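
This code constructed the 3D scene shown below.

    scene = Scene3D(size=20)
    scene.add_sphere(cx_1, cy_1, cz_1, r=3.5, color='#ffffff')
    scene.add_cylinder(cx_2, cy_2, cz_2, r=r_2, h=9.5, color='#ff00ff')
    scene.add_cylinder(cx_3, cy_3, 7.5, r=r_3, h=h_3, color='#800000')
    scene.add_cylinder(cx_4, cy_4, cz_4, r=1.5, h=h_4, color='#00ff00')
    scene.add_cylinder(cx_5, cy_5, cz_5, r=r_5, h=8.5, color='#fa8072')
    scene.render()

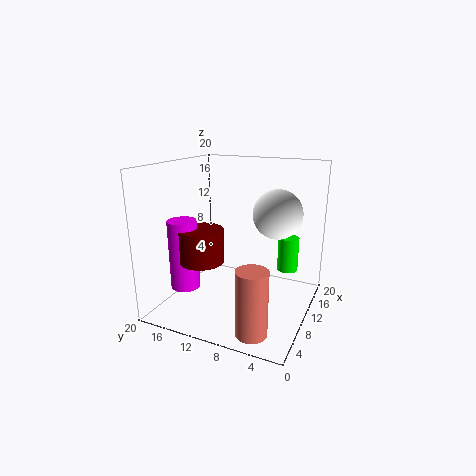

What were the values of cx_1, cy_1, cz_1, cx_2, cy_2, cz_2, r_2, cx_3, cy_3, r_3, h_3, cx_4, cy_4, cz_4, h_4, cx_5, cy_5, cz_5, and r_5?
cx_1 = 13.5; cy_1 = 5.5; cz_1 = 13; cx_2 = 5.5; cy_2 = 16; cz_2 = 3.5; r_2 = 2; cx_3 = 6; cy_3 = 13.5; r_3 = 3; h_3 = 4.5; cx_4 = 14.5; cy_4 = 4; cz_4 = 4.5; h_4 = 5; cx_5 = 3; cy_5 = 5; cz_5 = 0.5; r_5 = 2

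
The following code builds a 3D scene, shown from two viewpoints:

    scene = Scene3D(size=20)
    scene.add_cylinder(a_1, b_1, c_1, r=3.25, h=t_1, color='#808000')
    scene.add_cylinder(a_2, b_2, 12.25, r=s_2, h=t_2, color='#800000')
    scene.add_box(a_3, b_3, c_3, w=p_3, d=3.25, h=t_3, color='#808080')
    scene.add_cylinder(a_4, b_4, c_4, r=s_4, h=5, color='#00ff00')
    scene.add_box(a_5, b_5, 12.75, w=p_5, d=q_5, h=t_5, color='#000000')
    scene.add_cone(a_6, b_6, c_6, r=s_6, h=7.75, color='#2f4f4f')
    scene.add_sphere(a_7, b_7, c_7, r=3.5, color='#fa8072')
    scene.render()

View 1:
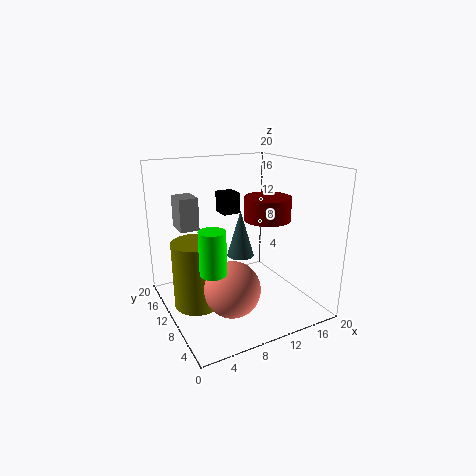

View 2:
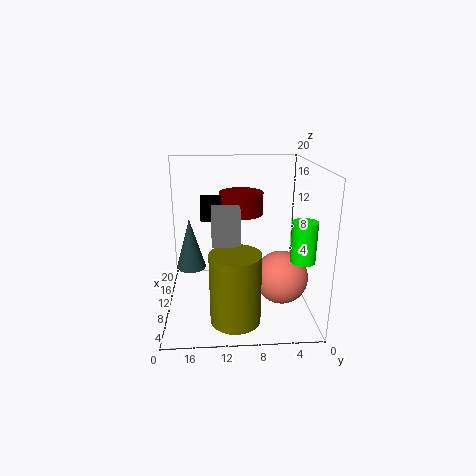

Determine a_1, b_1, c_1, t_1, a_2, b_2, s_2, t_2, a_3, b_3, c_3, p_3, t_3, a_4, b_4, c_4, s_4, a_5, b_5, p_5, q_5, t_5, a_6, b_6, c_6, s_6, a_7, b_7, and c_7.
a_1 = 4; b_1 = 10.75; c_1 = 1; t_1 = 9.25; a_2 = 14.25; b_2 = 9.25; s_2 = 3.25; t_2 = 3.25; a_3 = 2; b_3 = 10.25; c_3 = 12; p_3 = 2.5; t_3 = 4.25; a_4 = 3; b_4 = 2.75; c_4 = 9.5; s_4 = 1.5; a_5 = 9; b_5 = 12.25; p_5 = 2.5; q_5 = 2.75; t_5 = 3; a_6 = 14.25; b_6 = 17; c_6 = 3.75; s_6 = 2.25; a_7 = 6.25; b_7 = 4.5; c_7 = 5.75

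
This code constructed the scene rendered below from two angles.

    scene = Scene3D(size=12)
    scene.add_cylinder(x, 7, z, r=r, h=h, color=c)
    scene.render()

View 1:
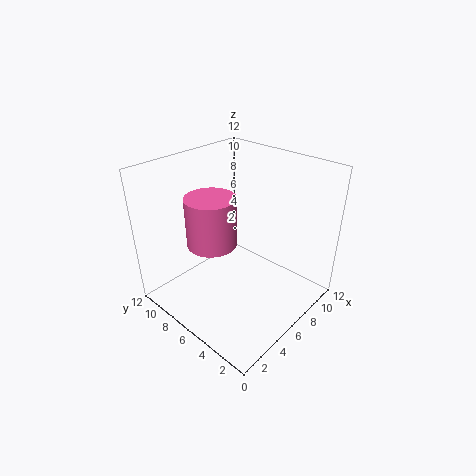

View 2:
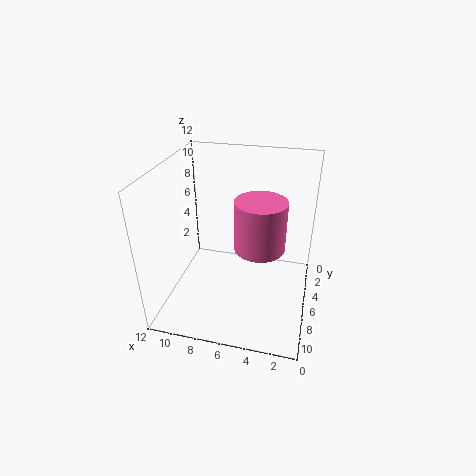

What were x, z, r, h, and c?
x = 4, z = 6, r = 2, h = 4, c = 'hotpink'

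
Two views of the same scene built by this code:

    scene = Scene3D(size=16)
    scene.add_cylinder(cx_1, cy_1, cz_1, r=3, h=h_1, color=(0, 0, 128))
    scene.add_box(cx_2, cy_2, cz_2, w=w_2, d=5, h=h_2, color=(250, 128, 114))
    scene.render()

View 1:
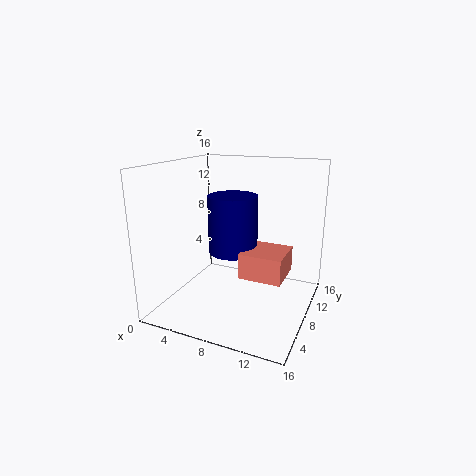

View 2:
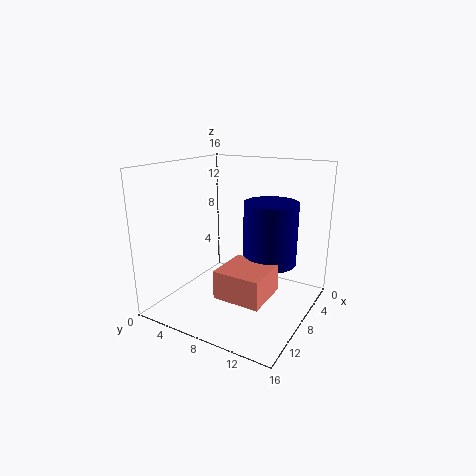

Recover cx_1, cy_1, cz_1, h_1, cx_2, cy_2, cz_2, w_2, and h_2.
cx_1 = 6; cy_1 = 11; cz_1 = 5; h_1 = 7; cx_2 = 8; cy_2 = 8; cz_2 = 3; w_2 = 5; h_2 = 3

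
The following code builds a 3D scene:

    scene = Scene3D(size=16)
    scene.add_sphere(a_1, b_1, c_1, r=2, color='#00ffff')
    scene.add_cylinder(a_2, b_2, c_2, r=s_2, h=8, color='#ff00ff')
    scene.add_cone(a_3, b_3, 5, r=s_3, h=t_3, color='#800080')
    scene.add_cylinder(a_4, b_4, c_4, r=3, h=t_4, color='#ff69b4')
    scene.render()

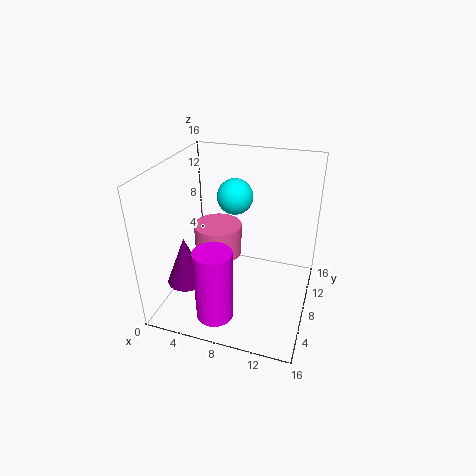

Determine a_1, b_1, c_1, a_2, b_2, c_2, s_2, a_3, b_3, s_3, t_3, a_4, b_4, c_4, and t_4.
a_1 = 7
b_1 = 10
c_1 = 12
a_2 = 7
b_2 = 3
c_2 = 1
s_2 = 2
a_3 = 4
b_3 = 3
s_3 = 2
t_3 = 5
a_4 = 4
b_4 = 12
c_4 = 3
t_4 = 4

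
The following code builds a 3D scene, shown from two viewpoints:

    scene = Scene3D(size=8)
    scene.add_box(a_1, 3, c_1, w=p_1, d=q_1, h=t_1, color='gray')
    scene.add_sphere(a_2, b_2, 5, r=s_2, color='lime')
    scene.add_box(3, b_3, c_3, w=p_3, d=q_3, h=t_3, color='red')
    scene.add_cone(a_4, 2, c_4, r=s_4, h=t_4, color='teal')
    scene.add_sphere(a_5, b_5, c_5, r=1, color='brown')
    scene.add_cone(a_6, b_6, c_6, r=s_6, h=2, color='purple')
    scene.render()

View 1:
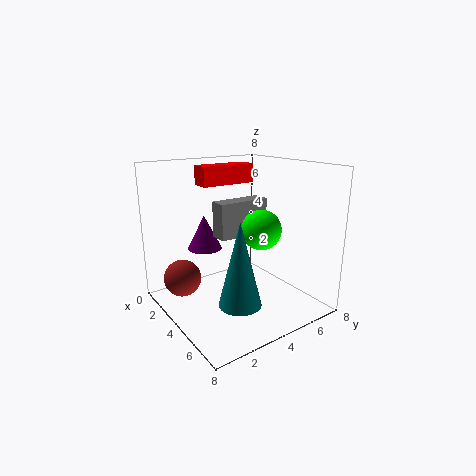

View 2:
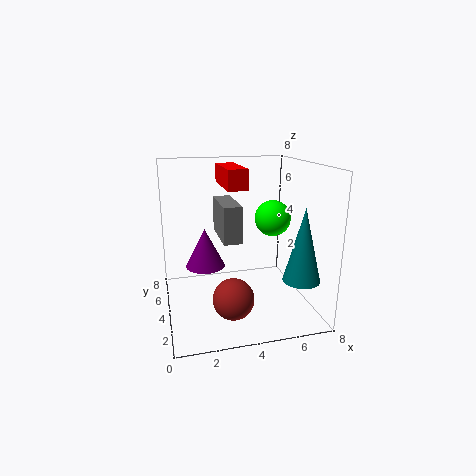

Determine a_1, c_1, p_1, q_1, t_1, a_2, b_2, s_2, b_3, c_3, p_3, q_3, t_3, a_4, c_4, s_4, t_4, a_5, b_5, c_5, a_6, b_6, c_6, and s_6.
a_1 = 3
c_1 = 4
p_1 = 1
q_1 = 3
t_1 = 2
a_2 = 6
b_2 = 4
s_2 = 1
b_3 = 2
c_3 = 7
p_3 = 1
q_3 = 3
t_3 = 1
a_4 = 7
c_4 = 2
s_4 = 1
t_4 = 4
a_5 = 3
b_5 = 1
c_5 = 2
a_6 = 2
b_6 = 3
c_6 = 3
s_6 = 1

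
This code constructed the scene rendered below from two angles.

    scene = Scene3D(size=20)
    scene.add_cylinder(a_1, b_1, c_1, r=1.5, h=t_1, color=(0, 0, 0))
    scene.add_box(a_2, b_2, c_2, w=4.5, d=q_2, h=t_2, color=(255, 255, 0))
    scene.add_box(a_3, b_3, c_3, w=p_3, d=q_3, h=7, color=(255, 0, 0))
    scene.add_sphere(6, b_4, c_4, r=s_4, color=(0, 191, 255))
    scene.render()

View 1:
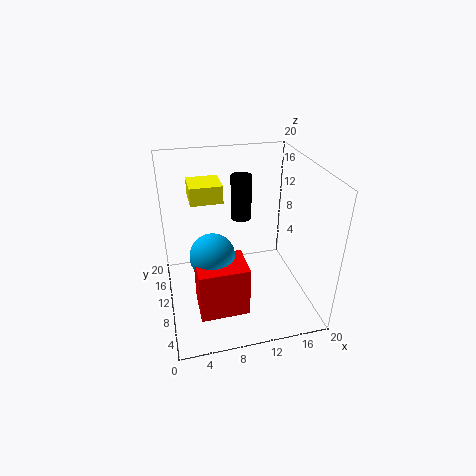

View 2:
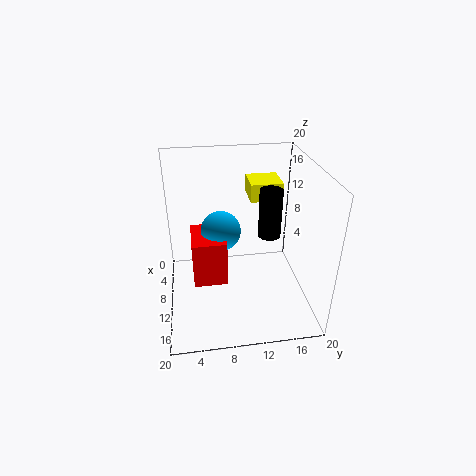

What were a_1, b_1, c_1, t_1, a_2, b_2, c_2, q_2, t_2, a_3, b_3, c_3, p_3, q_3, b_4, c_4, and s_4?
a_1 = 11.5, b_1 = 14, c_1 = 11, t_1 = 6.5, a_2 = 4, b_2 = 12, c_2 = 14.5, q_2 = 4.5, t_2 = 2.5, a_3 = 3.5, b_3 = 3.5, c_3 = 2, p_3 = 6.5, q_3 = 5, b_4 = 8, c_4 = 9, s_4 = 3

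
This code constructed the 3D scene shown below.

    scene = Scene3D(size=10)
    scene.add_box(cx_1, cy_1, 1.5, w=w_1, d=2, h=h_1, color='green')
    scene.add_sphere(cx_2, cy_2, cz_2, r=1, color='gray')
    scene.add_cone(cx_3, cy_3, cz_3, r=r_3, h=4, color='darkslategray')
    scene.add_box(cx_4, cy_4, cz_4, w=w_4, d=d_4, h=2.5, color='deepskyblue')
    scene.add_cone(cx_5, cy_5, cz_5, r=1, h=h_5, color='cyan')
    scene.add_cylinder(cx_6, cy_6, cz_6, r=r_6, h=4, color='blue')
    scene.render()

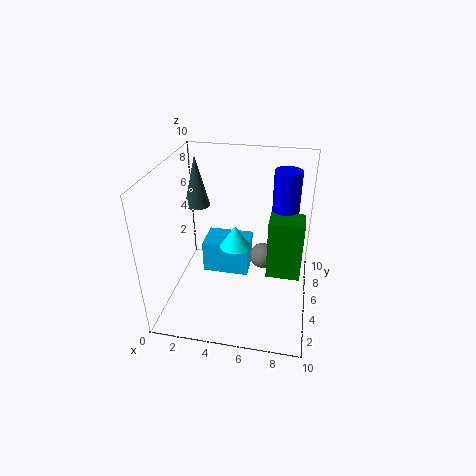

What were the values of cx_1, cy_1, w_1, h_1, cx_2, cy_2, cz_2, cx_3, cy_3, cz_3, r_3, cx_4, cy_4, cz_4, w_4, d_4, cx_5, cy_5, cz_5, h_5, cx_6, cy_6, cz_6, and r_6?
cx_1 = 7
cy_1 = 5.5
w_1 = 2.5
h_1 = 4.5
cx_2 = 6.5
cy_2 = 7.5
cz_2 = 2
cx_3 = 1
cy_3 = 8.5
cz_3 = 5.5
r_3 = 1
cx_4 = 2
cy_4 = 6
cz_4 = 1
w_4 = 3.5
d_4 = 2.5
cx_5 = 5
cy_5 = 4
cz_5 = 5
h_5 = 1.5
cx_6 = 8
cy_6 = 8
cz_6 = 5
r_6 = 1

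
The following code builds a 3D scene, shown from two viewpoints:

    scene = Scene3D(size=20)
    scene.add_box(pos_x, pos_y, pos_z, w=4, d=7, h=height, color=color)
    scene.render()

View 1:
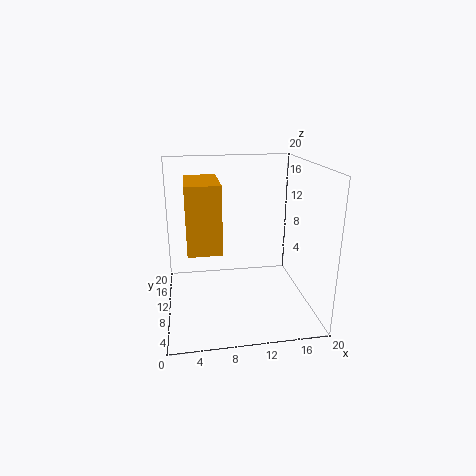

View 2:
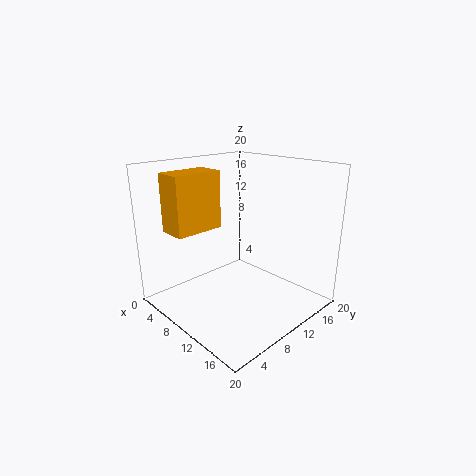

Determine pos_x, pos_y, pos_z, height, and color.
pos_x = 3
pos_y = 2.5
pos_z = 11
height = 8
color = 'orange'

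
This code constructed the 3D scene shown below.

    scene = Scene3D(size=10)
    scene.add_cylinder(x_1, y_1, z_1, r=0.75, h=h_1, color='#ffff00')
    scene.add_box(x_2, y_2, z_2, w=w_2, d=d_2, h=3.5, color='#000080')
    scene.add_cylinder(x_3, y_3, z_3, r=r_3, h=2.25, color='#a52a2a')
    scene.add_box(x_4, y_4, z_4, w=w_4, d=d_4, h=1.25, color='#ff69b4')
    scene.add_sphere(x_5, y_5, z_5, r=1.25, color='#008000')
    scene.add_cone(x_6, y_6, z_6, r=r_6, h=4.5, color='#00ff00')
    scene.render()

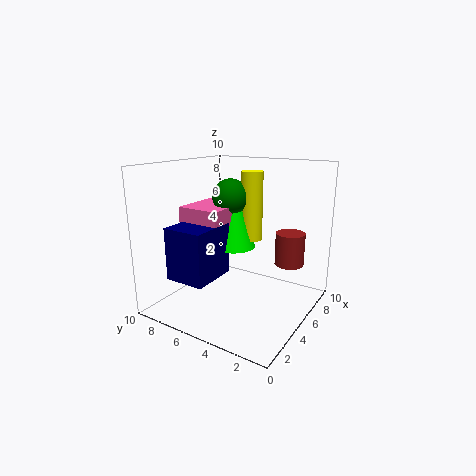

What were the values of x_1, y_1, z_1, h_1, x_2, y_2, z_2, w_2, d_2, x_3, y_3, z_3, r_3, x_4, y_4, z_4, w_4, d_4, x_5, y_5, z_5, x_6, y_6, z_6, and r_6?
x_1 = 6; y_1 = 4.5; z_1 = 4.75; h_1 = 4.75; x_2 = 1; y_2 = 5.25; z_2 = 2.75; w_2 = 3.25; d_2 = 2.75; x_3 = 6.5; y_3 = 1.75; z_3 = 3.25; r_3 = 1; x_4 = 2.75; y_4 = 5.25; z_4 = 6; w_4 = 3.5; d_4 = 3; x_5 = 5.25; y_5 = 5.75; z_5 = 7.75; x_6 = 5.25; y_6 = 5.5; z_6 = 4.25; r_6 = 1.5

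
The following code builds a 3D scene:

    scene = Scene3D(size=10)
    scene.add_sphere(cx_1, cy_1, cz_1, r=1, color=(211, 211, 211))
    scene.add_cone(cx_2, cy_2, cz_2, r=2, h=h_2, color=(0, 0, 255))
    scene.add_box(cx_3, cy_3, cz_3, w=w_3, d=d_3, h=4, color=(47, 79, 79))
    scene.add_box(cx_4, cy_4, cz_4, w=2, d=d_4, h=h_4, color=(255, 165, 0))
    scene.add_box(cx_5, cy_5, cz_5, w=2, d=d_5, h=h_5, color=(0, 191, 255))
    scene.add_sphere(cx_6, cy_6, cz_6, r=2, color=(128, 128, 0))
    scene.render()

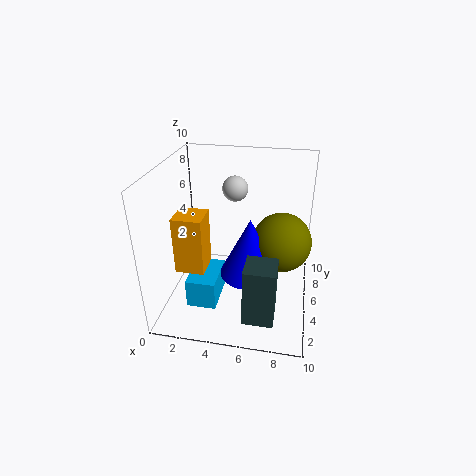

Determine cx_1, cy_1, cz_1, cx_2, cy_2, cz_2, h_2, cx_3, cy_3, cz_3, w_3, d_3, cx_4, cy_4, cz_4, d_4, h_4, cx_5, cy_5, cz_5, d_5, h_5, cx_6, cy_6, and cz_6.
cx_1 = 4; cy_1 = 9; cz_1 = 7; cx_2 = 6; cy_2 = 4; cz_2 = 3; h_2 = 4; cx_3 = 6; cy_3 = 1; cz_3 = 1; w_3 = 2; d_3 = 2; cx_4 = 1; cy_4 = 3; cz_4 = 3; d_4 = 2; h_4 = 4; cx_5 = 2; cy_5 = 2; cz_5 = 1; d_5 = 3; h_5 = 2; cx_6 = 8; cy_6 = 5; cz_6 = 5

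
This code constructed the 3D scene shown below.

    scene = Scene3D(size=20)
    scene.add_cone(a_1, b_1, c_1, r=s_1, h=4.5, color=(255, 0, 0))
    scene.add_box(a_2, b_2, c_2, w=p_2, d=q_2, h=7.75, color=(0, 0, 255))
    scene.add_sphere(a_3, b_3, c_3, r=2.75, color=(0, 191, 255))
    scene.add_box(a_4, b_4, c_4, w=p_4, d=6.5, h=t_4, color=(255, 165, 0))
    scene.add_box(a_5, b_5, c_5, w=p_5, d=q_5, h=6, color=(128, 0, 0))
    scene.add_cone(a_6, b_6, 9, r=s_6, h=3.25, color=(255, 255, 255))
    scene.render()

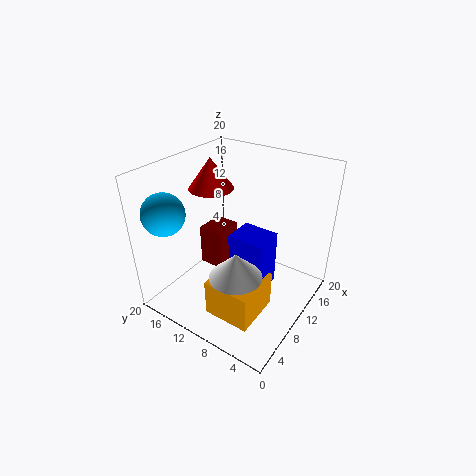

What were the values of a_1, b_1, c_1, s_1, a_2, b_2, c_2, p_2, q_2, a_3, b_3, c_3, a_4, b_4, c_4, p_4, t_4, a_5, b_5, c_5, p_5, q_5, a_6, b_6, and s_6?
a_1 = 12, b_1 = 16, c_1 = 15.25, s_1 = 3.25, a_2 = 7.75, b_2 = 5, c_2 = 3.75, p_2 = 4.25, q_2 = 5, a_3 = 2.75, b_3 = 16.25, c_3 = 15, a_4 = 3.5, b_4 = 4.5, c_4 = 0.75, p_4 = 6.75, t_4 = 5.25, a_5 = 9.25, b_5 = 12.5, c_5 = 4, p_5 = 4.25, q_5 = 3.75, a_6 = 4, b_6 = 6.25, s_6 = 3.25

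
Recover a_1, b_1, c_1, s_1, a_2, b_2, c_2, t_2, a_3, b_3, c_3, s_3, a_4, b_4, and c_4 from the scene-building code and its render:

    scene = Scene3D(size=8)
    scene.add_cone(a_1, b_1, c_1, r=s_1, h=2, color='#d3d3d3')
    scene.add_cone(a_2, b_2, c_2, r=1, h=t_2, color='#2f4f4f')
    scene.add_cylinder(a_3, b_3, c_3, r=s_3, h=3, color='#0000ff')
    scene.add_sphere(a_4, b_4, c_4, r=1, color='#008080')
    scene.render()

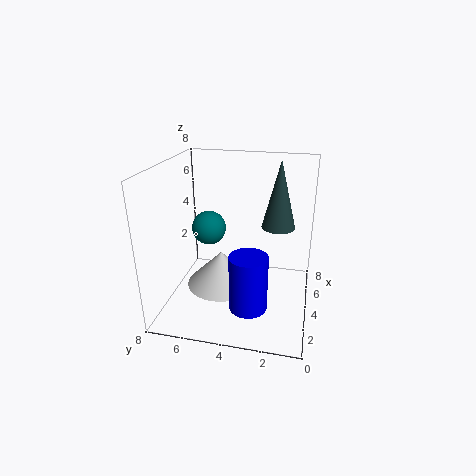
a_1 = 4
b_1 = 5
c_1 = 1
s_1 = 2
a_2 = 6
b_2 = 2
c_2 = 4
t_2 = 4
a_3 = 2
b_3 = 3
c_3 = 1
s_3 = 1
a_4 = 5
b_4 = 6
c_4 = 4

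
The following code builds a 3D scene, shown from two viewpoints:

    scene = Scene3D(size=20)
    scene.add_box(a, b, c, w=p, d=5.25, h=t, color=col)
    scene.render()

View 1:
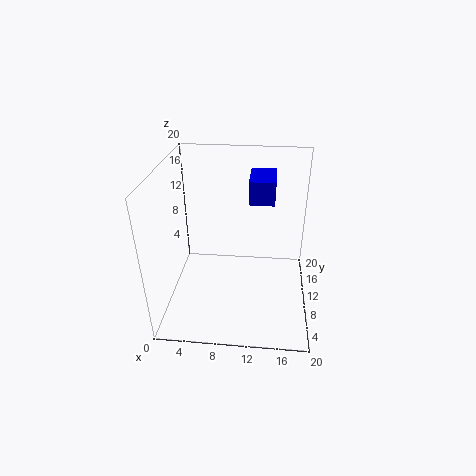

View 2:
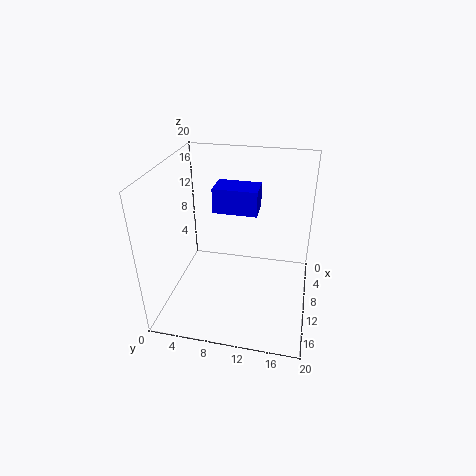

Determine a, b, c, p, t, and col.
a = 11.5; b = 8; c = 16; p = 3.25; t = 3; col = 'blue'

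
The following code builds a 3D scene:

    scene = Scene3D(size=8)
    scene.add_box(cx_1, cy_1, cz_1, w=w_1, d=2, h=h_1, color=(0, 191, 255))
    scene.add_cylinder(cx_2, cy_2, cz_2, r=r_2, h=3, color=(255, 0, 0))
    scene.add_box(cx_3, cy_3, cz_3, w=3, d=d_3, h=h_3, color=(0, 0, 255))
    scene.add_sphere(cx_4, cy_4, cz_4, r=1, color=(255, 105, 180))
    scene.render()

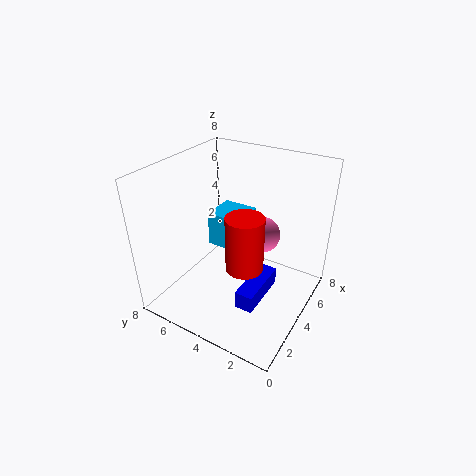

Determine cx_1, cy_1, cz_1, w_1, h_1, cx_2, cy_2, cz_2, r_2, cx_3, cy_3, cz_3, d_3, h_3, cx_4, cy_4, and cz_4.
cx_1 = 4
cy_1 = 4
cz_1 = 3
w_1 = 2
h_1 = 2
cx_2 = 3
cy_2 = 3
cz_2 = 3
r_2 = 1
cx_3 = 2
cy_3 = 2
cz_3 = 1
d_3 = 1
h_3 = 1
cx_4 = 5
cy_4 = 3
cz_4 = 4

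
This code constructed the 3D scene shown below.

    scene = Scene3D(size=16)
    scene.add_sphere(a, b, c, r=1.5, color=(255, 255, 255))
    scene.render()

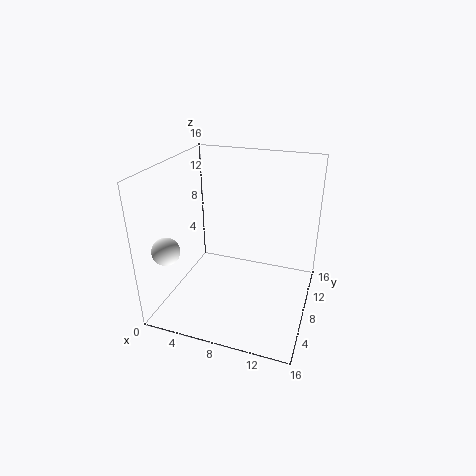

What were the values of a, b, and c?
a = 1.5; b = 3.5; c = 7.5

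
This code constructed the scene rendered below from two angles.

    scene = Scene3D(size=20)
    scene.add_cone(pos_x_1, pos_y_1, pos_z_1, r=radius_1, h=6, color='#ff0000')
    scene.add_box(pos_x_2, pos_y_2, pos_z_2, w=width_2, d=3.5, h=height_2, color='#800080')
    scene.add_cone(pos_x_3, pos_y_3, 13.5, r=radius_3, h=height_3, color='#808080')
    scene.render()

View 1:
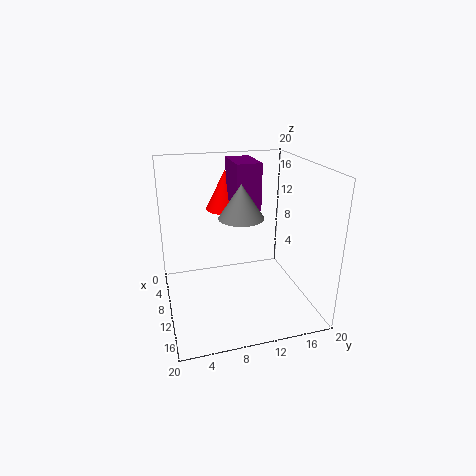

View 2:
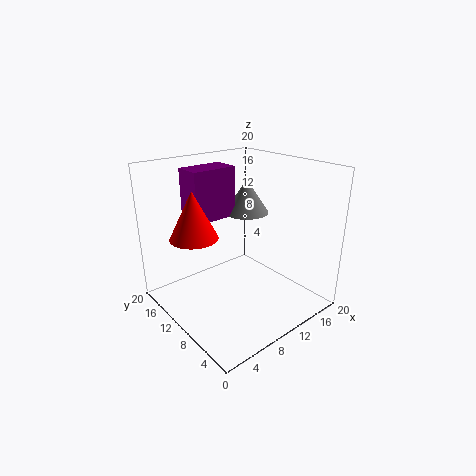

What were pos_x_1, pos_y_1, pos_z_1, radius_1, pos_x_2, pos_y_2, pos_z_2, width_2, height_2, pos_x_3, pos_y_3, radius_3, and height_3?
pos_x_1 = 3
pos_y_1 = 10
pos_z_1 = 12
radius_1 = 3
pos_x_2 = 3.5
pos_y_2 = 10
pos_z_2 = 13.5
width_2 = 6
height_2 = 6.5
pos_x_3 = 11.5
pos_y_3 = 10
radius_3 = 3
height_3 = 4.5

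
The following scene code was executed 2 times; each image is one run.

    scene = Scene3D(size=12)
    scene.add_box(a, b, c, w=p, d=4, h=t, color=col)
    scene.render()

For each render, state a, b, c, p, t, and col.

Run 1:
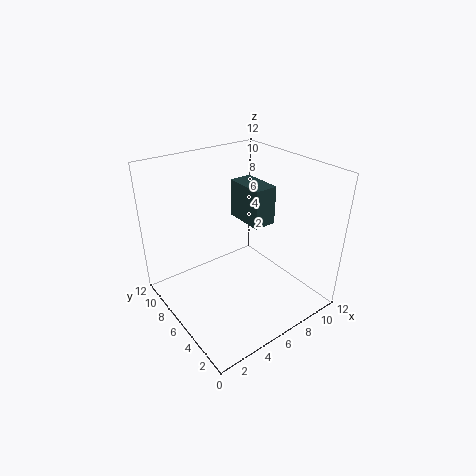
a = 9.25, b = 7.5, c = 5, p = 2.25, t = 3.75, col = 'darkslategray'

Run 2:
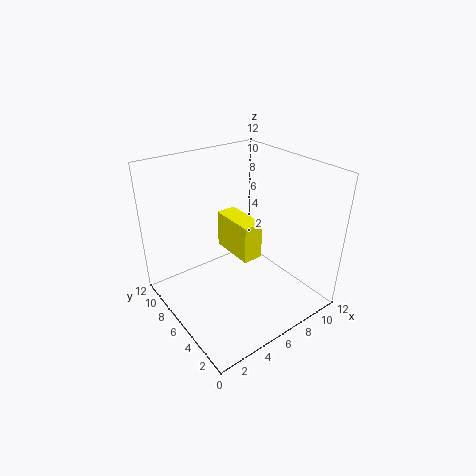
a = 6, b = 5, c = 4, p = 1.75, t = 3.25, col = 'yellow'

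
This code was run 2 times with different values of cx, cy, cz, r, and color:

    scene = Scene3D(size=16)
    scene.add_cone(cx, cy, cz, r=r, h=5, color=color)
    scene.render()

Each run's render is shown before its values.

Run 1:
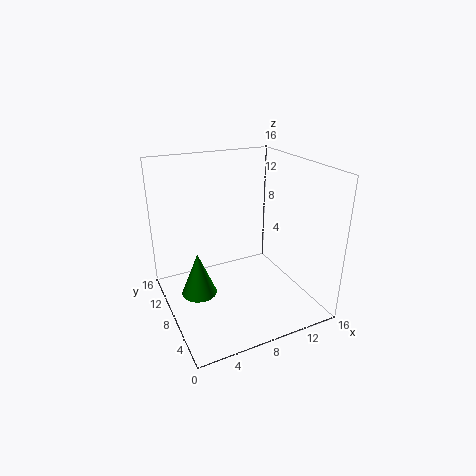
cx = 3.5
cy = 9
cz = 1.5
r = 2
color = 'green'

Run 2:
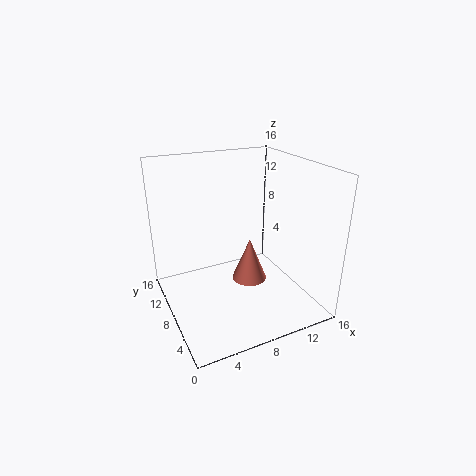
cx = 9.5
cy = 8
cz = 2.5
r = 2
color = 'salmon'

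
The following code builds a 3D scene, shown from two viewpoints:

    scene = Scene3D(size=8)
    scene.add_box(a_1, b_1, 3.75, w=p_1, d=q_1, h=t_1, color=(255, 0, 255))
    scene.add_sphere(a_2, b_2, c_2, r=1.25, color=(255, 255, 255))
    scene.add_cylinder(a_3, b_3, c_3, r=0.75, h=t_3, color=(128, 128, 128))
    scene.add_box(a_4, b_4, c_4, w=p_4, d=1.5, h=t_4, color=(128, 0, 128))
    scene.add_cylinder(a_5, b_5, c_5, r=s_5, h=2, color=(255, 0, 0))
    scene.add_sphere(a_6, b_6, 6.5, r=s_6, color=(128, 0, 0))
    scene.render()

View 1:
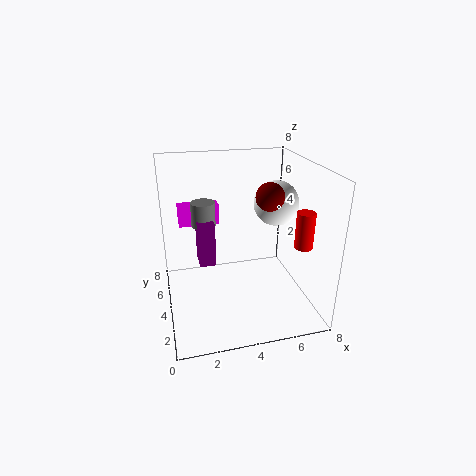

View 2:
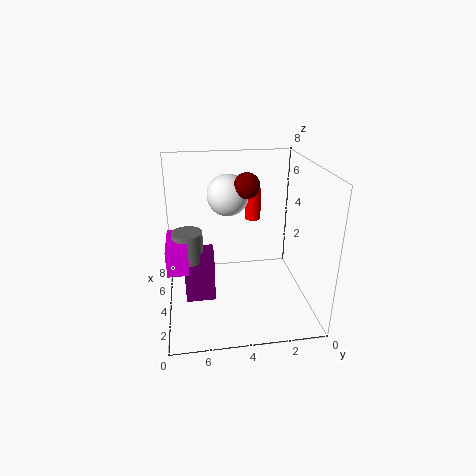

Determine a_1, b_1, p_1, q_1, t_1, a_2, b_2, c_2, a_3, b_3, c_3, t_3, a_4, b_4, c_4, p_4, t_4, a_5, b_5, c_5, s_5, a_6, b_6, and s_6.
a_1 = 1
b_1 = 6.75
p_1 = 2.5
q_1 = 1
t_1 = 1.25
a_2 = 6.25
b_2 = 4.25
c_2 = 5.75
a_3 = 2.5
b_3 = 6.75
c_3 = 3.75
t_3 = 1.5
a_4 = 2
b_4 = 5.5
c_4 = 1.5
p_4 = 1
t_4 = 2.75
a_5 = 7.25
b_5 = 2.5
c_5 = 3.75
s_5 = 0.5
a_6 = 5.5
b_6 = 3.25
s_6 = 0.75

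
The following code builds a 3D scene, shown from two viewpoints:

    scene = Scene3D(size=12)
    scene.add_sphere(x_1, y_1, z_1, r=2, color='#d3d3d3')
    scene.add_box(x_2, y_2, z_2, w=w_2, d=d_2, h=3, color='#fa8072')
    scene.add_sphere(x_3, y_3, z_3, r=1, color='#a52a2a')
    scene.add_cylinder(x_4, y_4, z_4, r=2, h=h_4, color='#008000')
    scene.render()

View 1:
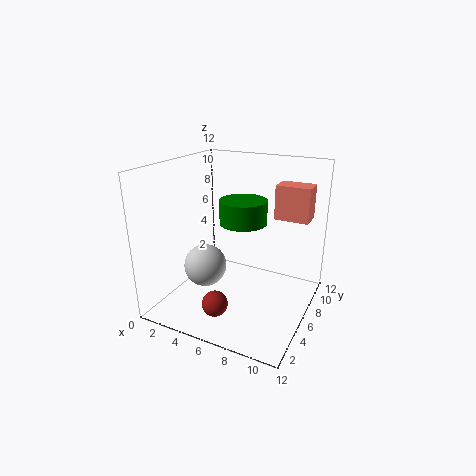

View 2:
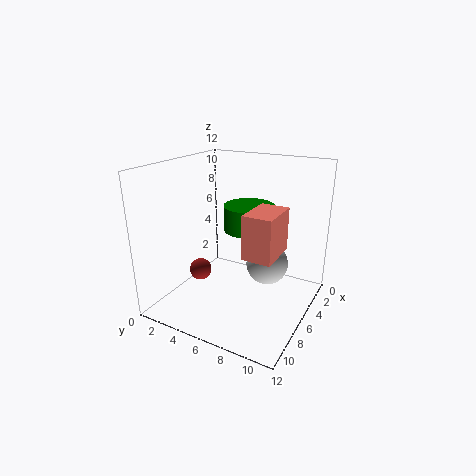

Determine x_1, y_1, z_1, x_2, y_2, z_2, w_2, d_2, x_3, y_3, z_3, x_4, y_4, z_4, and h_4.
x_1 = 2; y_1 = 7; z_1 = 2; x_2 = 8; y_2 = 9; z_2 = 7; w_2 = 3; d_2 = 2; x_3 = 6; y_3 = 2; z_3 = 2; x_4 = 6; y_4 = 7; z_4 = 7; h_4 = 2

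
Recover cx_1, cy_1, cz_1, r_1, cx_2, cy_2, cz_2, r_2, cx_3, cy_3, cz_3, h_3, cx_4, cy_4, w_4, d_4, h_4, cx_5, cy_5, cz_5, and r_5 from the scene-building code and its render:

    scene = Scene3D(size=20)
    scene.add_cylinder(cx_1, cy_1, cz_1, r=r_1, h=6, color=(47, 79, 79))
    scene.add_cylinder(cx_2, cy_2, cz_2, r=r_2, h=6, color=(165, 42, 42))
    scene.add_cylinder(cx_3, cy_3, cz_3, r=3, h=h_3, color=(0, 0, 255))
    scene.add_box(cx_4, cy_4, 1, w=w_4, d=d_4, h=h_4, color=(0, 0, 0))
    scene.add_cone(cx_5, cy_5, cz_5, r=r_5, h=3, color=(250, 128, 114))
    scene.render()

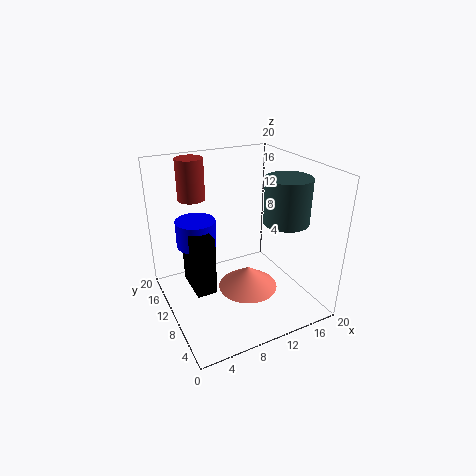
cx_1 = 15
cy_1 = 6
cz_1 = 13
r_1 = 3
cx_2 = 6
cy_2 = 17
cz_2 = 14
r_2 = 2
cx_3 = 6
cy_3 = 16
cz_3 = 7
h_3 = 4
cx_4 = 4
cy_4 = 11
w_4 = 3
d_4 = 6
h_4 = 9
cx_5 = 10
cy_5 = 7
cz_5 = 4
r_5 = 4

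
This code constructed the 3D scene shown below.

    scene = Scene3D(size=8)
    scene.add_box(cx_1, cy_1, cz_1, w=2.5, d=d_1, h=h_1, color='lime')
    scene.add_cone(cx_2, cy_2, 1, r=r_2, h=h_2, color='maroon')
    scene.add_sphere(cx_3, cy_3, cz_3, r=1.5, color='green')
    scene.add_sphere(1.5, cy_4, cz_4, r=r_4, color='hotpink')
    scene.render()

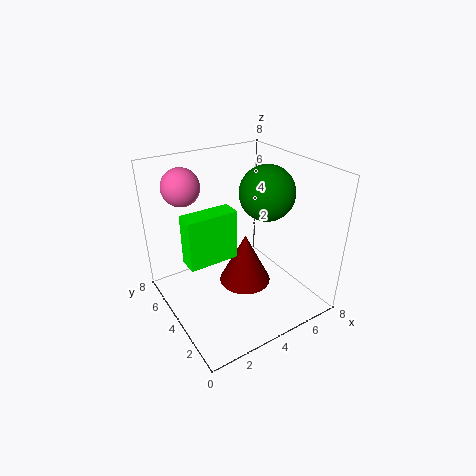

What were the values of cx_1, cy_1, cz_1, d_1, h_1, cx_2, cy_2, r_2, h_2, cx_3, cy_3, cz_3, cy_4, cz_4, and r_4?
cx_1 = 0.5; cy_1 = 2.5; cz_1 = 4; d_1 = 1; h_1 = 2.5; cx_2 = 4.5; cy_2 = 4; r_2 = 1.5; h_2 = 3; cx_3 = 5.5; cy_3 = 3.5; cz_3 = 6.5; cy_4 = 5.5; cz_4 = 7; r_4 = 1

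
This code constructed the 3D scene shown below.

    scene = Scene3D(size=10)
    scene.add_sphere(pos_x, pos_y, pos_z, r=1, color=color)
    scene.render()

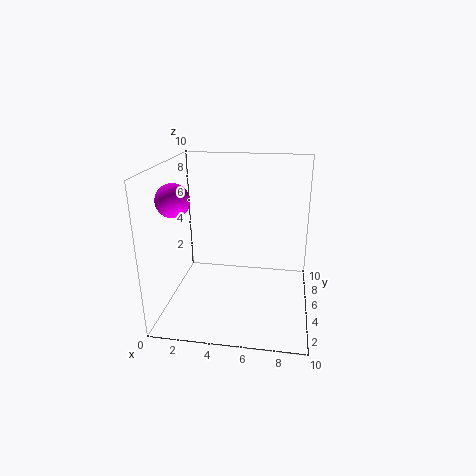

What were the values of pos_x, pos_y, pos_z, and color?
pos_x = 1.75; pos_y = 1.75; pos_z = 8.5; color = 'magenta'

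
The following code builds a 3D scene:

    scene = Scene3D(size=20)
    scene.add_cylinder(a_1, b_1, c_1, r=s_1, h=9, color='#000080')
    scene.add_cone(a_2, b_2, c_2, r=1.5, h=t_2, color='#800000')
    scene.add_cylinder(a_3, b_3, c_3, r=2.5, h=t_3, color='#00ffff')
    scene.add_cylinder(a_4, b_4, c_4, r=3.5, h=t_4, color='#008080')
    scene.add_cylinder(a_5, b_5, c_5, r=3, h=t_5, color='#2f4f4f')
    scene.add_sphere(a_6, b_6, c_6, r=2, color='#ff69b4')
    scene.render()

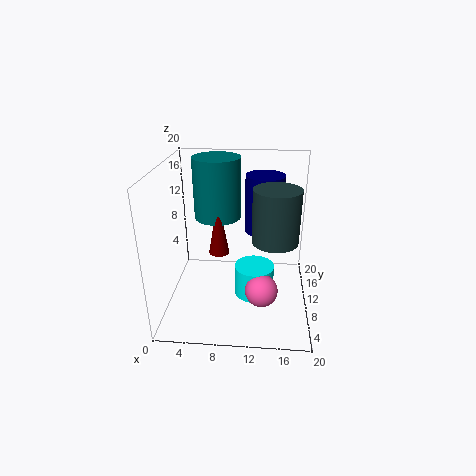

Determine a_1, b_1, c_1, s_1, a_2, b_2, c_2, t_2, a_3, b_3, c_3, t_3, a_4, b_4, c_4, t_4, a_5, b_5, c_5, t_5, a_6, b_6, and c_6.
a_1 = 13.5
b_1 = 17
c_1 = 8
s_1 = 3
a_2 = 7
b_2 = 12
c_2 = 6.5
t_2 = 8.5
a_3 = 12.5
b_3 = 5.5
c_3 = 4.5
t_3 = 4
a_4 = 6.5
b_4 = 15
c_4 = 11
t_4 = 9
a_5 = 15
b_5 = 7.5
c_5 = 11
t_5 = 7
a_6 = 13.5
b_6 = 3
c_6 = 6.5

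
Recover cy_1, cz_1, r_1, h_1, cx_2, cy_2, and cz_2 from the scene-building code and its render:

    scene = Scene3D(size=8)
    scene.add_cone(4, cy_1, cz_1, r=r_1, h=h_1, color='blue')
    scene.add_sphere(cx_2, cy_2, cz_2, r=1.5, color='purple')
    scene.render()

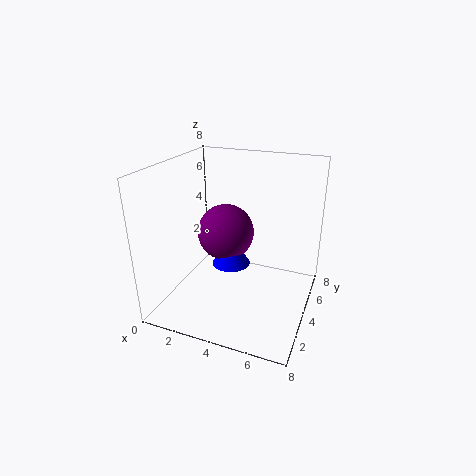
cy_1 = 3, cz_1 = 3, r_1 = 1, h_1 = 1.5, cx_2 = 3.5, cy_2 = 3.5, cz_2 = 4.5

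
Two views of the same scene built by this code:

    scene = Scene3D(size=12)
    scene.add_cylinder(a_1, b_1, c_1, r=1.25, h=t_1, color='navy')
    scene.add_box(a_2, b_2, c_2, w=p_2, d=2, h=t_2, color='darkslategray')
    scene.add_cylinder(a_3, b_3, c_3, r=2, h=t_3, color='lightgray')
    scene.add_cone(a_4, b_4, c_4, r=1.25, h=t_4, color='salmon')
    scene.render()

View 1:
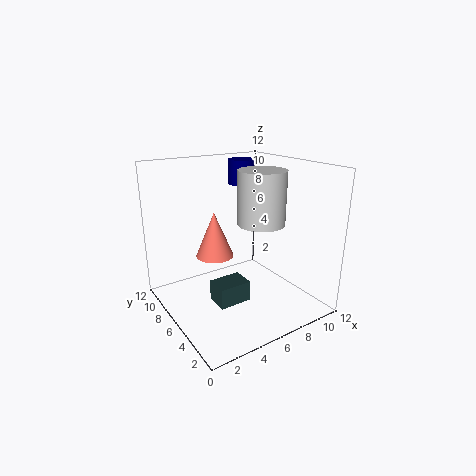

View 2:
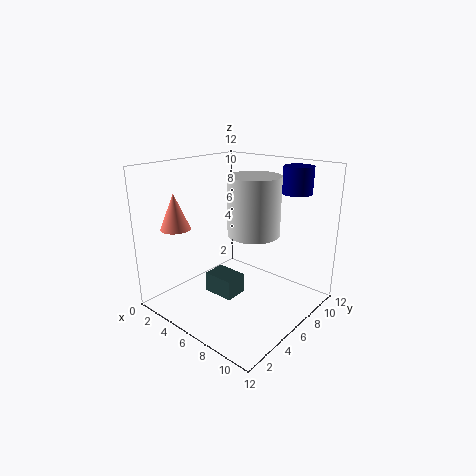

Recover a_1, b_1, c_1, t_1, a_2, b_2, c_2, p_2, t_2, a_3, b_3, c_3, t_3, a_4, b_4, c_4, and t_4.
a_1 = 9, b_1 = 10, c_1 = 9.5, t_1 = 2.25, a_2 = 3.5, b_2 = 4.5, c_2 = 0.75, p_2 = 2.75, t_2 = 1.75, a_3 = 8, b_3 = 5.5, c_3 = 7, t_3 = 4.5, a_4 = 2, b_4 = 2.75, c_4 = 6.75, t_4 = 3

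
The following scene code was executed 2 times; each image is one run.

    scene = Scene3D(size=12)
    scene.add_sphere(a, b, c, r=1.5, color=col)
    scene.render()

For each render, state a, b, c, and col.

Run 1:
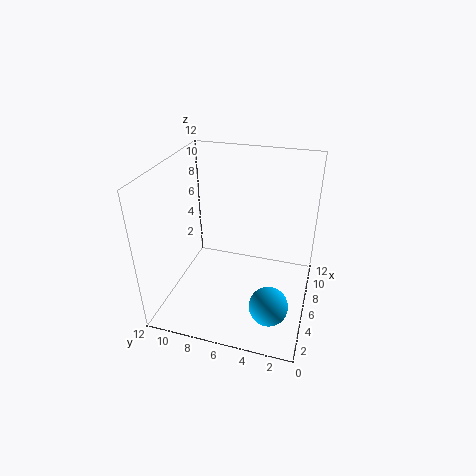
a = 2.5, b = 2.5, c = 2.5, col = 'deepskyblue'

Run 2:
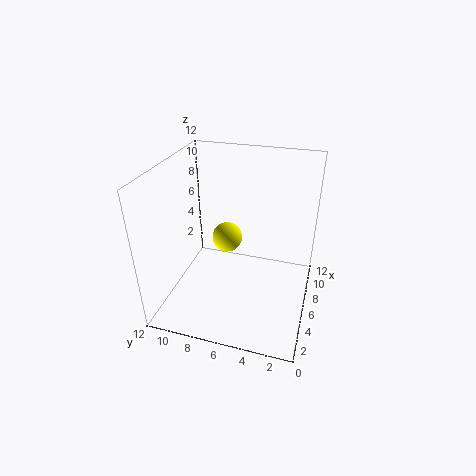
a = 10.5, b = 8.5, c = 3, col = 'yellow'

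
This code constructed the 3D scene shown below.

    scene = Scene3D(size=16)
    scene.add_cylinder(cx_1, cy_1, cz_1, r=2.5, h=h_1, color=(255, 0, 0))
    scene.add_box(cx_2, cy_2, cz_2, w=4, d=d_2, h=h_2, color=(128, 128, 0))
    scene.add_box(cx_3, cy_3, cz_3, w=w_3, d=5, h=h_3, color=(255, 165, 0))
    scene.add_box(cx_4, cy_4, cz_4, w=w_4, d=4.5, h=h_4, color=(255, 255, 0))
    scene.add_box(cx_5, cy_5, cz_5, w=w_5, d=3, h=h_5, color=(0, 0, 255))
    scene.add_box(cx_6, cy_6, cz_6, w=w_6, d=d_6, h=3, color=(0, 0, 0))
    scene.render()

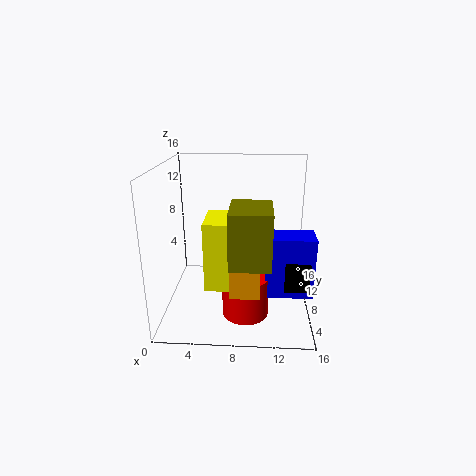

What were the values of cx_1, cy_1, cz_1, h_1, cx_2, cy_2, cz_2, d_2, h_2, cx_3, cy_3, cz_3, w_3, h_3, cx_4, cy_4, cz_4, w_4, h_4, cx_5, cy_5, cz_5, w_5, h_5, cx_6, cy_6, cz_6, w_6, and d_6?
cx_1 = 9, cy_1 = 5, cz_1 = 0.5, h_1 = 4.5, cx_2 = 7.5, cy_2 = 1, cz_2 = 7.5, d_2 = 5, h_2 = 5.5, cx_3 = 7.5, cy_3 = 2, cz_3 = 4, w_3 = 3, h_3 = 4.5, cx_4 = 5, cy_4 = 2.5, cz_4 = 4.5, w_4 = 3.5, h_4 = 7, cx_5 = 11, cy_5 = 4, cz_5 = 3, w_5 = 5, h_5 = 6.5, cx_6 = 13, cy_6 = 3.5, cz_6 = 4, w_6 = 2.5, d_6 = 5.5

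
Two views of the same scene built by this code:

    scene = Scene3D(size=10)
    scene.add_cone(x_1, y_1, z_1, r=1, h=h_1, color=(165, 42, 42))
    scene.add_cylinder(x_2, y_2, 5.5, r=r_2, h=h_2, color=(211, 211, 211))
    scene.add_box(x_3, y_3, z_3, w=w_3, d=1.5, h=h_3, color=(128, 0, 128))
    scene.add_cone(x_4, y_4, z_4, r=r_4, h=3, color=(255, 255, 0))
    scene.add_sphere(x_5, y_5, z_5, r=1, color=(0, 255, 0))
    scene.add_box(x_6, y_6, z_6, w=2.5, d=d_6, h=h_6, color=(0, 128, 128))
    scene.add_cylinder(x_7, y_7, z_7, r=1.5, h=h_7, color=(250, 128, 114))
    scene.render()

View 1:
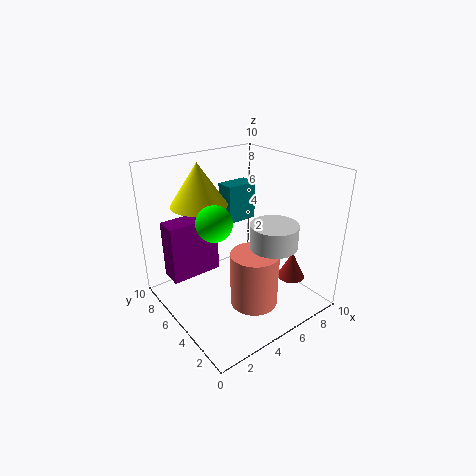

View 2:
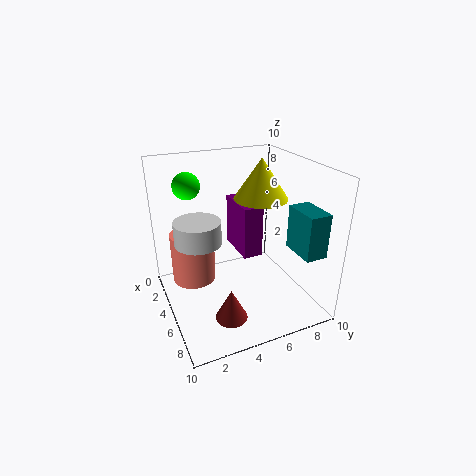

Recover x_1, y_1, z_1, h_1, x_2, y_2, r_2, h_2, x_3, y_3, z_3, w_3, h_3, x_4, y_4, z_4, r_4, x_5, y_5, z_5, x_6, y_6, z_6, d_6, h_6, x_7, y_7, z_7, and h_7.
x_1 = 8.5; y_1 = 3; z_1 = 1.5; h_1 = 2; x_2 = 5.5; y_2 = 2; r_2 = 1.5; h_2 = 1.5; x_3 = 0.5; y_3 = 6; z_3 = 2.5; w_3 = 3.5; h_3 = 4; x_4 = 3.5; y_4 = 7.5; z_4 = 7; r_4 = 2; x_5 = 1.5; y_5 = 2.5; z_5 = 8; x_6 = 6.5; y_6 = 8; z_6 = 4.5; d_6 = 1.5; h_6 = 3; x_7 = 4; y_7 = 2; z_7 = 2; h_7 = 3.5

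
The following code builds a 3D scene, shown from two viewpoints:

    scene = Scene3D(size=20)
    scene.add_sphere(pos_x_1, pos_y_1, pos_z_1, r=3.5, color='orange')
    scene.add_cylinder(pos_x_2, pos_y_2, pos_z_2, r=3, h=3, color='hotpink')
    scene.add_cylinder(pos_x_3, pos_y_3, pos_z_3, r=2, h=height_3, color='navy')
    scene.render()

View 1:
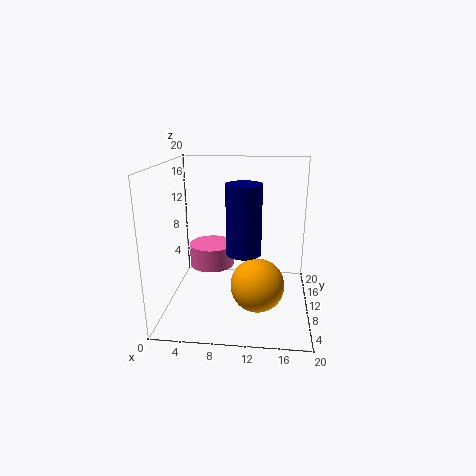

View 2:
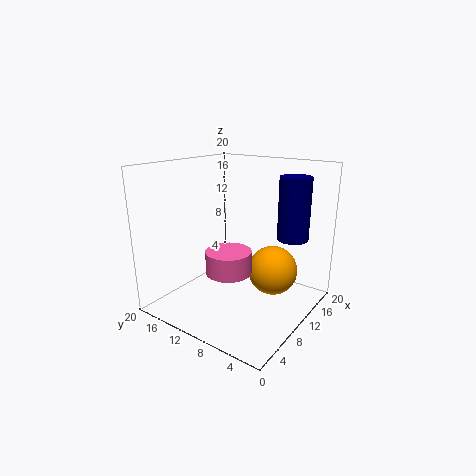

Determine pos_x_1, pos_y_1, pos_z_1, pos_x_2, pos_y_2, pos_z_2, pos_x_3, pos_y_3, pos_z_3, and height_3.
pos_x_1 = 13, pos_y_1 = 6, pos_z_1 = 5, pos_x_2 = 6.5, pos_y_2 = 9, pos_z_2 = 6.5, pos_x_3 = 11.5, pos_y_3 = 2.5, pos_z_3 = 11, height_3 = 8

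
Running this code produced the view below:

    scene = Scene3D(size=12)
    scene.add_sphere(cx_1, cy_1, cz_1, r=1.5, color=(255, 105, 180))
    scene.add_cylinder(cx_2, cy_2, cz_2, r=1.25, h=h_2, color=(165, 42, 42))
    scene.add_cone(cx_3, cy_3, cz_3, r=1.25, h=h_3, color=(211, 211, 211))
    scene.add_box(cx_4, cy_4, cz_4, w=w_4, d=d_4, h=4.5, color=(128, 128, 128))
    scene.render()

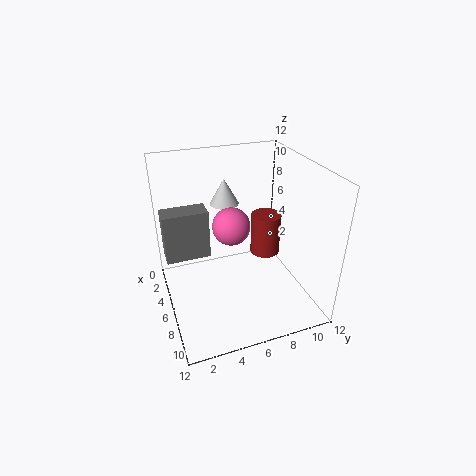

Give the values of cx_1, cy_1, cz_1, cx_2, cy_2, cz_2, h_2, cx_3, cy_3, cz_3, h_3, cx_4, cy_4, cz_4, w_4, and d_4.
cx_1 = 6.5
cy_1 = 5.25
cz_1 = 7.5
cx_2 = 6
cy_2 = 8.5
cz_2 = 4.25
h_2 = 3.5
cx_3 = 3.25
cy_3 = 5.75
cz_3 = 8
h_3 = 2.25
cx_4 = 1.5
cy_4 = 0.25
cz_4 = 3
w_4 = 2
d_4 = 4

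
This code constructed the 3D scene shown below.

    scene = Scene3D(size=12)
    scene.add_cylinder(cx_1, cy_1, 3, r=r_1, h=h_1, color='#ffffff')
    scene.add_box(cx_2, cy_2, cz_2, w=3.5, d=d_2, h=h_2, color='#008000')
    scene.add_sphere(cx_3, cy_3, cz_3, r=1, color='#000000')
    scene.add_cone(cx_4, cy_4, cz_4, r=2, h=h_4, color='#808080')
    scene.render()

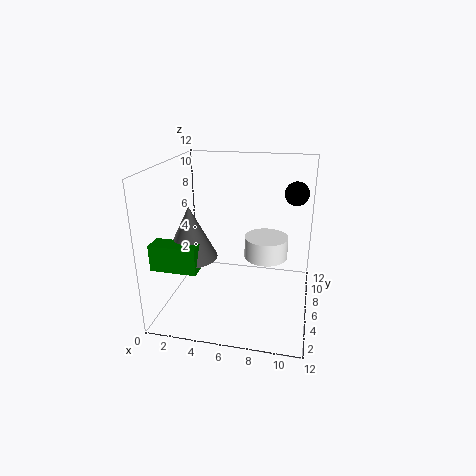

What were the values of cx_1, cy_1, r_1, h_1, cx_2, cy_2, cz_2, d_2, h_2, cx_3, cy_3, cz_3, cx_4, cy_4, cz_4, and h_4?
cx_1 = 8
cy_1 = 9
r_1 = 2
h_1 = 2
cx_2 = 0.5
cy_2 = 1
cz_2 = 5
d_2 = 1.5
h_2 = 2
cx_3 = 10.5
cy_3 = 8
cz_3 = 9.5
cx_4 = 3
cy_4 = 3
cz_4 = 5.5
h_4 = 4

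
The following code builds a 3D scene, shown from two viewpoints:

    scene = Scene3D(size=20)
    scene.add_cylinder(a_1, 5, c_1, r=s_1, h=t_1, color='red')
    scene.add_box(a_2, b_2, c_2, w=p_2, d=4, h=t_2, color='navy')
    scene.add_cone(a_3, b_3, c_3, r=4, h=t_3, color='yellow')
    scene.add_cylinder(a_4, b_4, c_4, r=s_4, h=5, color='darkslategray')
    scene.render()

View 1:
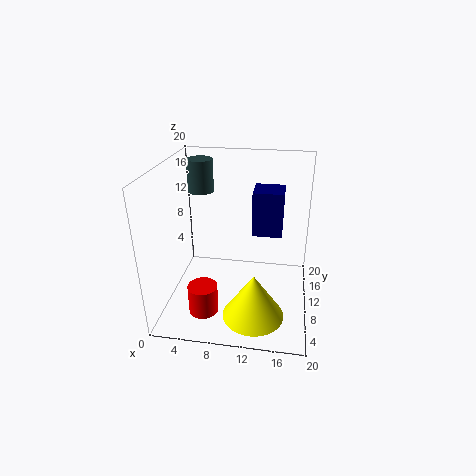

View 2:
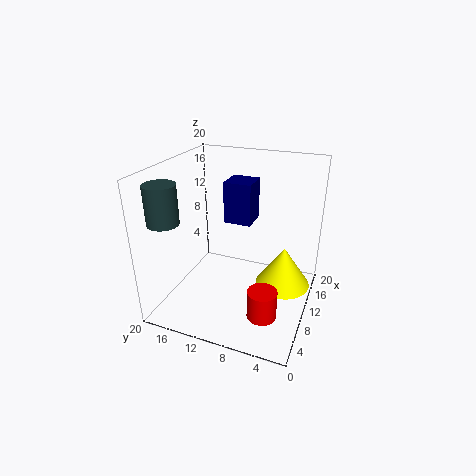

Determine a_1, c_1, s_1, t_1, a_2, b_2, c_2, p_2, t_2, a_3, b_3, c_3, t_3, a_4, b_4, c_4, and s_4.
a_1 = 6; c_1 = 1; s_1 = 2; t_1 = 4; a_2 = 12; b_2 = 9; c_2 = 11; p_2 = 4; t_2 = 6; a_3 = 13; b_3 = 4; c_3 = 2; t_3 = 6; a_4 = 3; b_4 = 17; c_4 = 14; s_4 = 2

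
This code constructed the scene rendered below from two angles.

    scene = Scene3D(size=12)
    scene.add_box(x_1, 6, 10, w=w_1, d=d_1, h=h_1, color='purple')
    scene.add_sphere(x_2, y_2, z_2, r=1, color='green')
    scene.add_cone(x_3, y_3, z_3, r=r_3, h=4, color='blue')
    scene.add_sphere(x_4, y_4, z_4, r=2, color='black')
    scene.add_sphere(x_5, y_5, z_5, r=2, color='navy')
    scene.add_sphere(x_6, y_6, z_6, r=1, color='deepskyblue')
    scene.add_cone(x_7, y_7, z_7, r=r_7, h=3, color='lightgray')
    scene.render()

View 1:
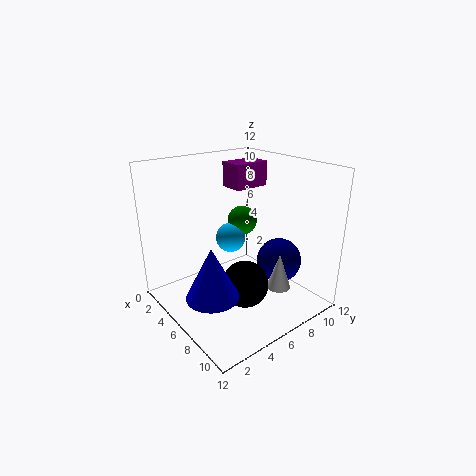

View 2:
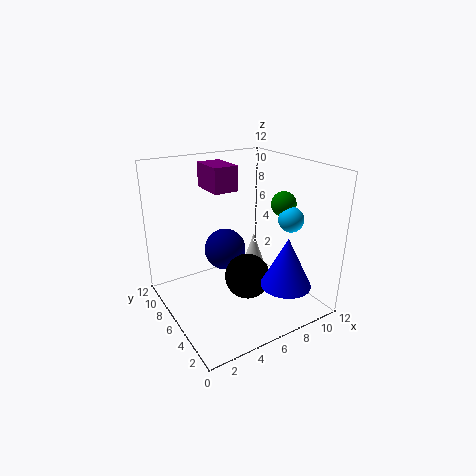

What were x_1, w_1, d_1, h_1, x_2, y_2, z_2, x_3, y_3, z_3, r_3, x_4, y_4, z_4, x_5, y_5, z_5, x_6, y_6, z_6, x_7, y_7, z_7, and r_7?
x_1 = 4; w_1 = 2; d_1 = 3; h_1 = 2; x_2 = 9; y_2 = 4; z_2 = 9; x_3 = 8; y_3 = 2; z_3 = 3; r_3 = 2; x_4 = 7; y_4 = 6; z_4 = 2; x_5 = 7; y_5 = 10; z_5 = 3; x_6 = 9; y_6 = 3; z_6 = 8; x_7 = 9; y_7 = 8; z_7 = 2; r_7 = 1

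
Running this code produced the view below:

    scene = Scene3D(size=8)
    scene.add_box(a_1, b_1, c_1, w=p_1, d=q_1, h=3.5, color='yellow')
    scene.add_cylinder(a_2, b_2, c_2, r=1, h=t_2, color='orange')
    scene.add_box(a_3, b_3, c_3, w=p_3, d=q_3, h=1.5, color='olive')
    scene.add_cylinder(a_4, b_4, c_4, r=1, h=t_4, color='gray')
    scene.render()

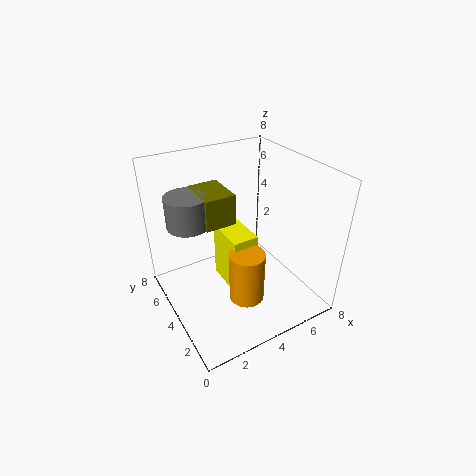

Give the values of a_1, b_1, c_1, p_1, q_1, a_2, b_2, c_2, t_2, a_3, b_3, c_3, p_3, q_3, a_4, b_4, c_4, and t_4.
a_1 = 3.5, b_1 = 3.5, c_1 = 0.5, p_1 = 1.5, q_1 = 2.5, a_2 = 4, b_2 = 3, c_2 = 0.5, t_2 = 3, a_3 = 1.5, b_3 = 2.5, c_3 = 6, p_3 = 1.5, q_3 = 2, a_4 = 1, b_4 = 3.5, c_4 = 6, t_4 = 1.5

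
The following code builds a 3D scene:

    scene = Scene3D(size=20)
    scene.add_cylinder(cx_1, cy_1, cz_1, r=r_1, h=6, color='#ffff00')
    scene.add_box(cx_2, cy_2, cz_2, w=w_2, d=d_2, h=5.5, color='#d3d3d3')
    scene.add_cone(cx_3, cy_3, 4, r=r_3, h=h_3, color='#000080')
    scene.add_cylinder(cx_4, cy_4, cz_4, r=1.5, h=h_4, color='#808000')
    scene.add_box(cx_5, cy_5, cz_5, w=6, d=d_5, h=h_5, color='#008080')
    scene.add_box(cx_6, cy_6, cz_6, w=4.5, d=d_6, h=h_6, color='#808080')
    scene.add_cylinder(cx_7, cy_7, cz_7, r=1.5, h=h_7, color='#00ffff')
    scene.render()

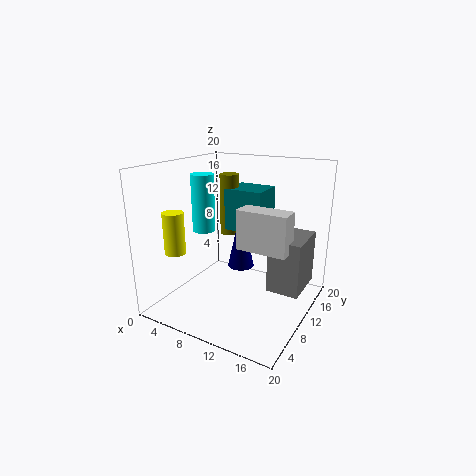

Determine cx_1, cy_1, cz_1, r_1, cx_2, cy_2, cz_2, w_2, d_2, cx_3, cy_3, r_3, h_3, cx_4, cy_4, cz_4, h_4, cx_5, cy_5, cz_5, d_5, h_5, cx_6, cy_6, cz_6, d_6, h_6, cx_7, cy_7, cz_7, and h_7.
cx_1 = 2, cy_1 = 6, cz_1 = 7.5, r_1 = 1.5, cx_2 = 10.5, cy_2 = 8.5, cz_2 = 9, w_2 = 7, d_2 = 3, cx_3 = 8.5, cy_3 = 13.5, r_3 = 2, h_3 = 9, cx_4 = 5, cy_4 = 16, cz_4 = 8, h_4 = 9.5, cx_5 = 5, cy_5 = 14.5, cz_5 = 9, d_5 = 5.5, h_5 = 6.5, cx_6 = 14.5, cy_6 = 10, cz_6 = 3, d_6 = 6.5, h_6 = 7.5, cx_7 = 6.5, cy_7 = 7, cz_7 = 11.5, h_7 = 7.5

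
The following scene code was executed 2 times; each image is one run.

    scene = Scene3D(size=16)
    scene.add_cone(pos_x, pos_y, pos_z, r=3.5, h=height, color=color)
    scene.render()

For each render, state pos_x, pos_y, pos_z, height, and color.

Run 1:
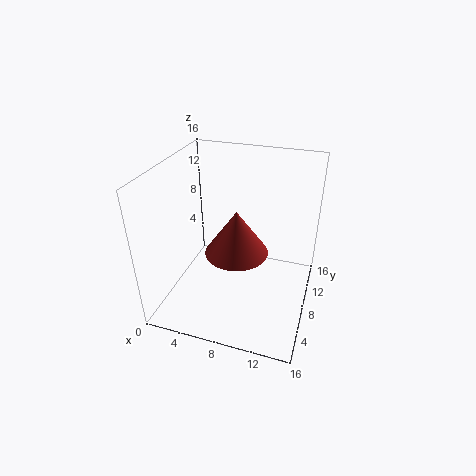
pos_x = 8
pos_y = 7.5
pos_z = 6.5
height = 5
color = 'brown'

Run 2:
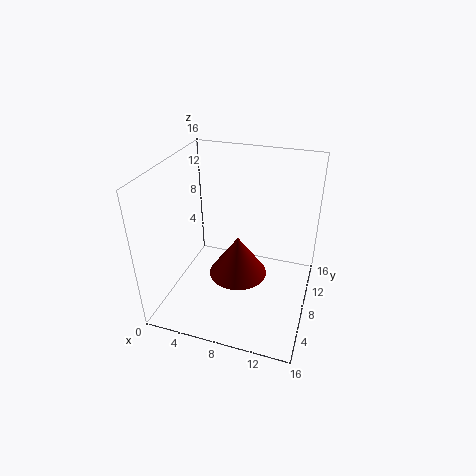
pos_x = 7.5
pos_y = 9.5
pos_z = 2
height = 5
color = 'maroon'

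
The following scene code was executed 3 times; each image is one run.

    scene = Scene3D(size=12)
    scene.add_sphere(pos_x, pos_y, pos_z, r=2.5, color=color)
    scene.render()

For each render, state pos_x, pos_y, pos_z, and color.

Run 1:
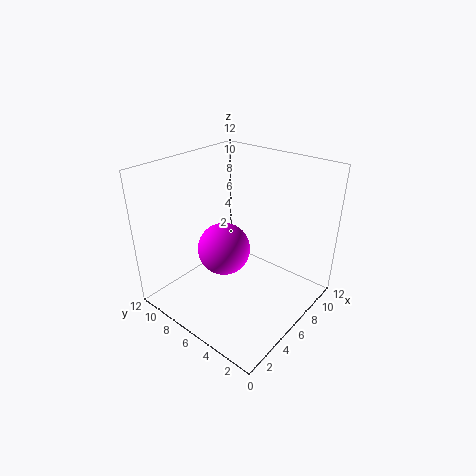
pos_x = 7.5, pos_y = 9, pos_z = 3, color = 'magenta'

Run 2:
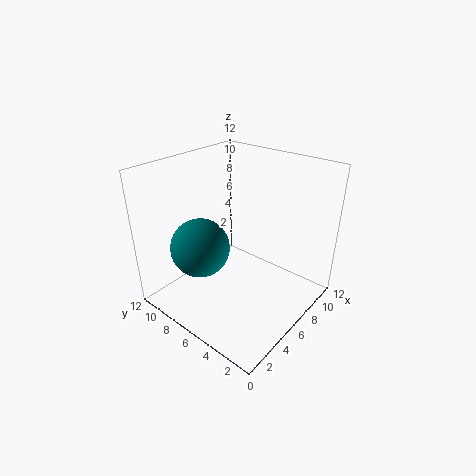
pos_x = 4, pos_y = 8.5, pos_z = 5, color = 'teal'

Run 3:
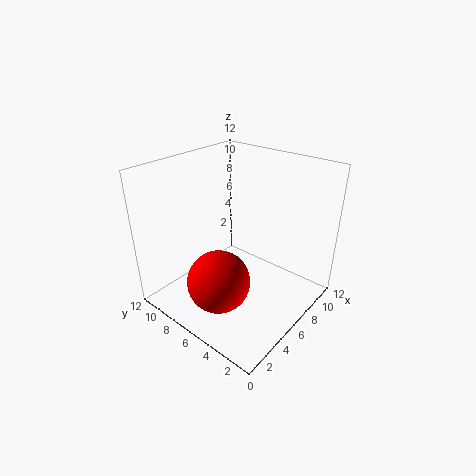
pos_x = 3, pos_y = 5.5, pos_z = 3.5, color = 'red'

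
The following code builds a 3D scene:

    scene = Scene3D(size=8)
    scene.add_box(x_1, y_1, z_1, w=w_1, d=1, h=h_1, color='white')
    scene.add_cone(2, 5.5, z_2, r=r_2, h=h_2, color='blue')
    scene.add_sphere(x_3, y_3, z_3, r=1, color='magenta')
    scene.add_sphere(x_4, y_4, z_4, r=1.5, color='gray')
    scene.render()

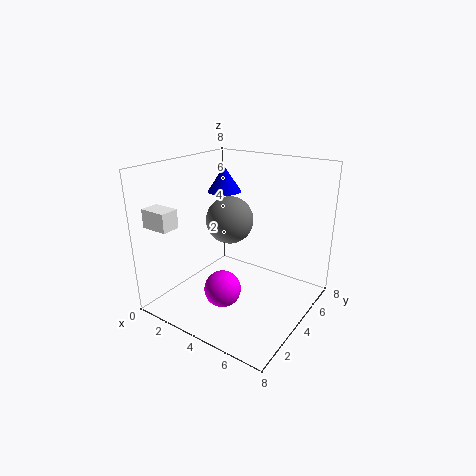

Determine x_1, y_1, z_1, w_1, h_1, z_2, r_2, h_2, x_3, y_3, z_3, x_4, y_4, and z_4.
x_1 = 0.5; y_1 = 0.5; z_1 = 5; w_1 = 1.5; h_1 = 1; z_2 = 6; r_2 = 1; h_2 = 1.5; x_3 = 4; y_3 = 2.5; z_3 = 1.5; x_4 = 2; y_4 = 6; z_4 = 4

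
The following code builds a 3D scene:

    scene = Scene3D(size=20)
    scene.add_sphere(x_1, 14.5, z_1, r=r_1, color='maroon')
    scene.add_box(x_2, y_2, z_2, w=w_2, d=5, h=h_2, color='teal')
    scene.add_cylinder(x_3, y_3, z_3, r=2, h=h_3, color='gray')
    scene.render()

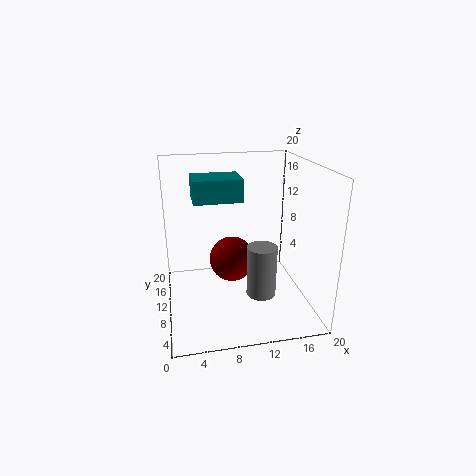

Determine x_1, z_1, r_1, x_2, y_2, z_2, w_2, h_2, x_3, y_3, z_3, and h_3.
x_1 = 10, z_1 = 4.5, r_1 = 3.5, x_2 = 4, y_2 = 8.5, z_2 = 15.5, w_2 = 6.5, h_2 = 3, x_3 = 12.5, y_3 = 6.5, z_3 = 3, h_3 = 7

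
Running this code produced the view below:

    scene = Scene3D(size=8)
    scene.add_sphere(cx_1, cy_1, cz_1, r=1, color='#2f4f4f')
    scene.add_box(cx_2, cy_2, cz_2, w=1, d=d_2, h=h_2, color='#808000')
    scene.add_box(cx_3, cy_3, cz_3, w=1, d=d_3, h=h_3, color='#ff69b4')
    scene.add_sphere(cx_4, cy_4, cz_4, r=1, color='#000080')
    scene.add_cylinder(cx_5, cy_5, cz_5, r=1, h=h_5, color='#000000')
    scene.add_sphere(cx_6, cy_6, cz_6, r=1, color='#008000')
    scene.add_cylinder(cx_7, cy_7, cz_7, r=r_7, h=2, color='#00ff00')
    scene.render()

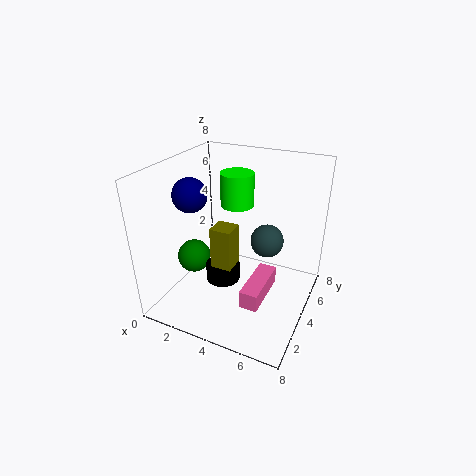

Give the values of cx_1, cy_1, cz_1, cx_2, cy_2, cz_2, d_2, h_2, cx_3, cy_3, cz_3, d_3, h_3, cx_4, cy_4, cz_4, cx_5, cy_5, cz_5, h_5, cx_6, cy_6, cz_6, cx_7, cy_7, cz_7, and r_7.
cx_1 = 5; cy_1 = 6; cz_1 = 3; cx_2 = 4; cy_2 = 1; cz_2 = 4; d_2 = 1; h_2 = 2; cx_3 = 5; cy_3 = 2; cz_3 = 1; d_3 = 3; h_3 = 1; cx_4 = 1; cy_4 = 4; cz_4 = 6; cx_5 = 3; cy_5 = 4; cz_5 = 1; h_5 = 1; cx_6 = 1; cy_6 = 4; cz_6 = 2; cx_7 = 3; cy_7 = 6; cz_7 = 5; r_7 = 1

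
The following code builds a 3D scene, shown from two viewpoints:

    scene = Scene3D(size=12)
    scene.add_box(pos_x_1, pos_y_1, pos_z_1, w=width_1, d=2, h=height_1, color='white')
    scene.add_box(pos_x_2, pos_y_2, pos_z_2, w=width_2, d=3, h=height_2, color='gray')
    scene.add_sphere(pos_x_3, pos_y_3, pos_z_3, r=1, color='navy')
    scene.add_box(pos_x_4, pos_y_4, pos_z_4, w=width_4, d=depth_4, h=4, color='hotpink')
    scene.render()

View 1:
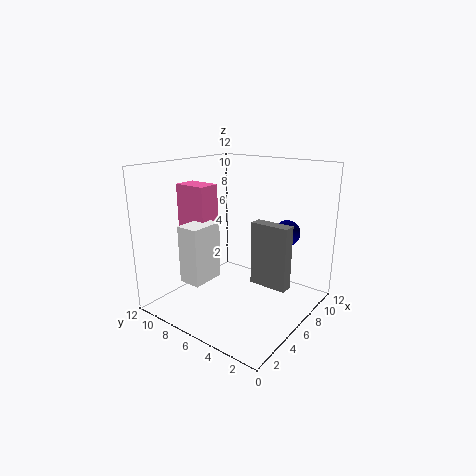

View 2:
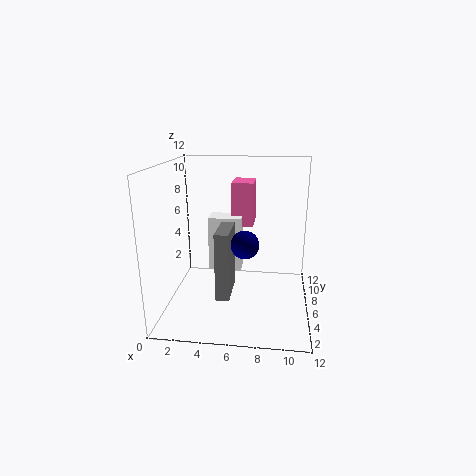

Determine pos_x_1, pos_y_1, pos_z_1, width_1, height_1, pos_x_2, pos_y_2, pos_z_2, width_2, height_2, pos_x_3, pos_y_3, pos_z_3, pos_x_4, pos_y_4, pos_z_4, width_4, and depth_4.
pos_x_1 = 3, pos_y_1 = 8, pos_z_1 = 2, width_1 = 3, height_1 = 5, pos_x_2 = 5, pos_y_2 = 1, pos_z_2 = 3, width_2 = 1, height_2 = 5, pos_x_3 = 7, pos_y_3 = 2, pos_z_3 = 7, pos_x_4 = 5, pos_y_4 = 9, pos_z_4 = 6, width_4 = 2, depth_4 = 3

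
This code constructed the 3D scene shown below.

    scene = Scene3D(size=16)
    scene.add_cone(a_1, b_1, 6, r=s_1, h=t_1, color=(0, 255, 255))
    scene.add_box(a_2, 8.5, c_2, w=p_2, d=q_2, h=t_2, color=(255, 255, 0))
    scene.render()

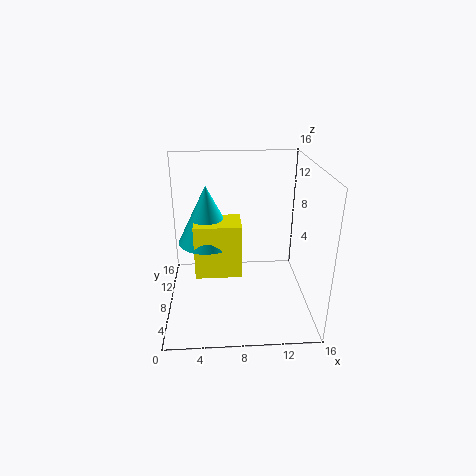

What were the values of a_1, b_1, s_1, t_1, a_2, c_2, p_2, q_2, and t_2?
a_1 = 4.5, b_1 = 11.5, s_1 = 3.5, t_1 = 7, a_2 = 3, c_2 = 2.5, p_2 = 5.5, q_2 = 4, t_2 = 6.5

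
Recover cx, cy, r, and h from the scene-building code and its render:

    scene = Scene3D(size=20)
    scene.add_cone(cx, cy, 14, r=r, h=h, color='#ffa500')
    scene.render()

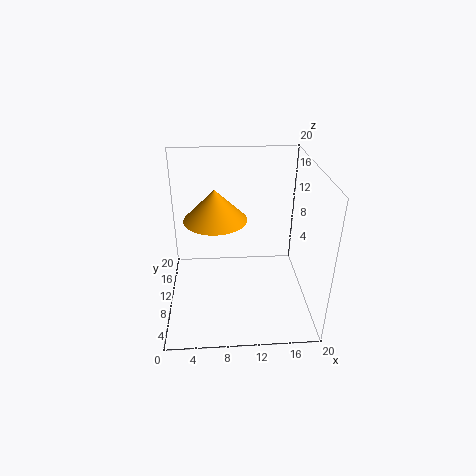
cx = 7, cy = 8, r = 4, h = 4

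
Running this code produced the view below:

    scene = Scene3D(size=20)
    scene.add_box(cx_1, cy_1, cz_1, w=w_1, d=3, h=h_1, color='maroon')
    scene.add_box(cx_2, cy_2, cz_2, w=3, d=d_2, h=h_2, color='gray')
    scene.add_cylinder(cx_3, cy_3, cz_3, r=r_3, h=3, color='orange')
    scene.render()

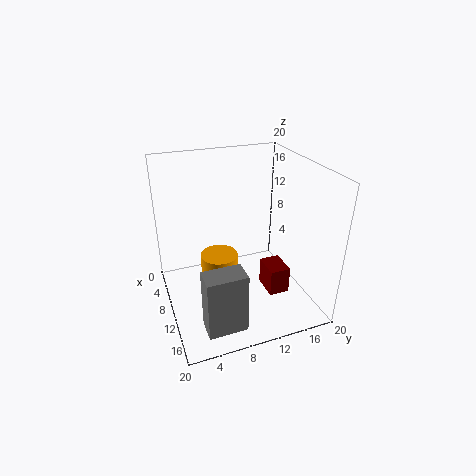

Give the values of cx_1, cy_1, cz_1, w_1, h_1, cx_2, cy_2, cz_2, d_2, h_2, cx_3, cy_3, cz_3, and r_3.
cx_1 = 9, cy_1 = 14, cz_1 = 1, w_1 = 4, h_1 = 4, cx_2 = 16, cy_2 = 3, cz_2 = 2, d_2 = 5, h_2 = 8, cx_3 = 4, cy_3 = 9, cz_3 = 1, r_3 = 3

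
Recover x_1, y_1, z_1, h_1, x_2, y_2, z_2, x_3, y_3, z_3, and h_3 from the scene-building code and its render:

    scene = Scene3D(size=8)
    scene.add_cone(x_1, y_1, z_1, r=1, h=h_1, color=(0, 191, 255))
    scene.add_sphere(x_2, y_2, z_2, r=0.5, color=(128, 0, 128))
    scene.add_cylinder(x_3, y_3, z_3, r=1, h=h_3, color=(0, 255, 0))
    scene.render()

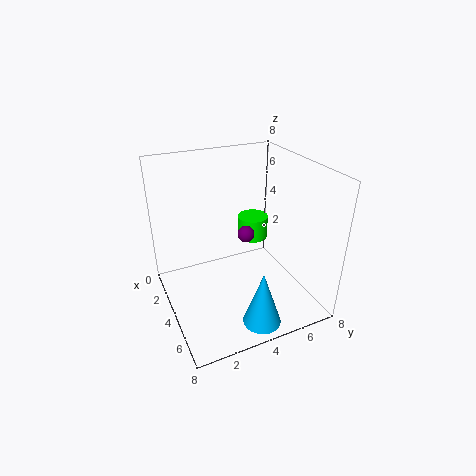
x_1 = 7
y_1 = 4
z_1 = 0.5
h_1 = 3
x_2 = 3
y_2 = 5
z_2 = 3.5
x_3 = 1
y_3 = 6.5
z_3 = 2
h_3 = 1.5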